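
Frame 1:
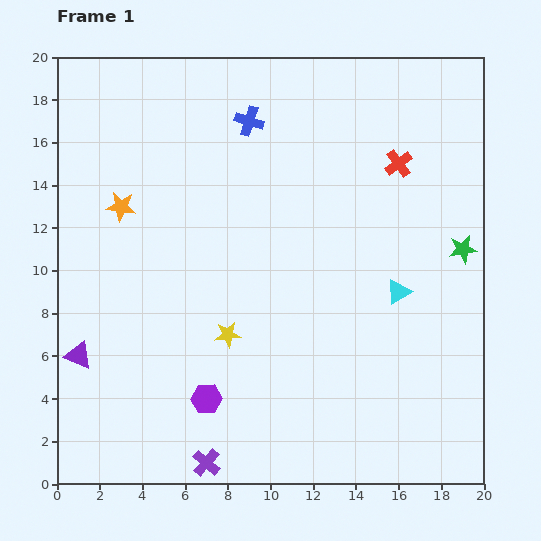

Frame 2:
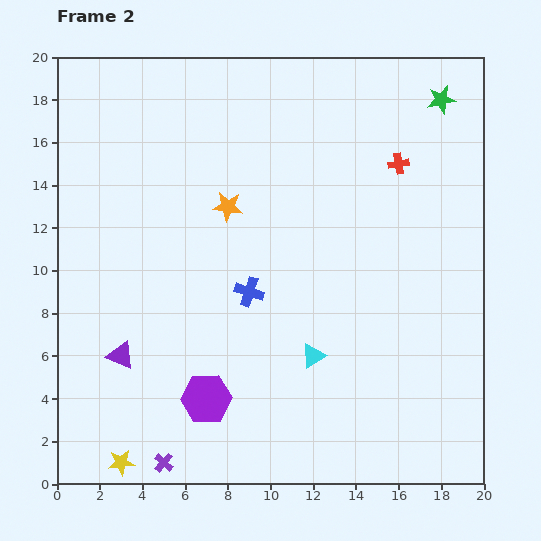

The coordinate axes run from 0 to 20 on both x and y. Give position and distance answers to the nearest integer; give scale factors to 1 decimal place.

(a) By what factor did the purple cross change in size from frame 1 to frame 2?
0.7×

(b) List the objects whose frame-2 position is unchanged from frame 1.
the red cross, the purple hexagon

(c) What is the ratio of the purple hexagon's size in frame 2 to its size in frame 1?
1.7×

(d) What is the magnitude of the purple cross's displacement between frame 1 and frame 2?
2

The purple cross moved from (7, 1) to (5, 1), a distance of √(2² + 0²) ≈ 2.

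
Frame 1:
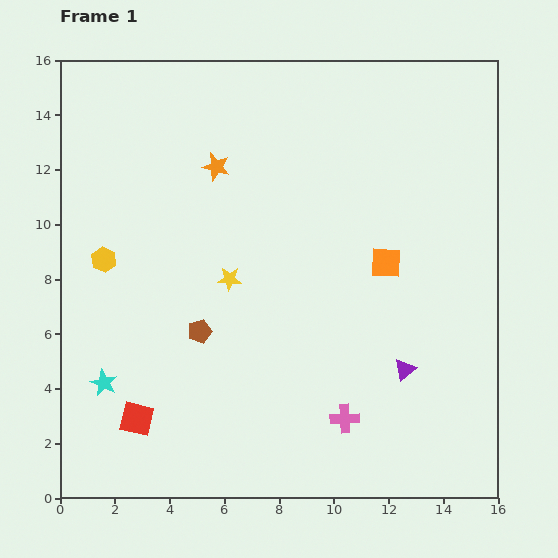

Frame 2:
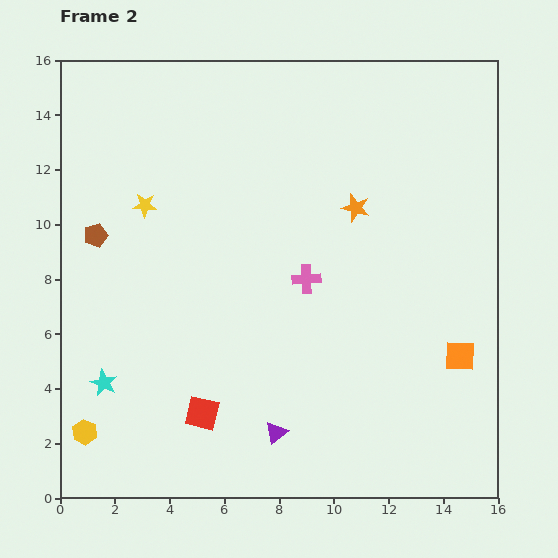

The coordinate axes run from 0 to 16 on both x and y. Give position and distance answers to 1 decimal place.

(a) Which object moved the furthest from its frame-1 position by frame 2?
the yellow hexagon

(moved 6.3; next 5.3)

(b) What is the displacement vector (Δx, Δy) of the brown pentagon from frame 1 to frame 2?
(-3.8, 3.5)

The brown pentagon was at (5.1, 6.1) in frame 1 and (1.3, 9.6) in frame 2.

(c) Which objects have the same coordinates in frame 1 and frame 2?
the cyan star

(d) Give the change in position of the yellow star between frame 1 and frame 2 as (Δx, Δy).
(-3.1, 2.7)

The yellow star was at (6.2, 8.0) in frame 1 and (3.1, 10.7) in frame 2.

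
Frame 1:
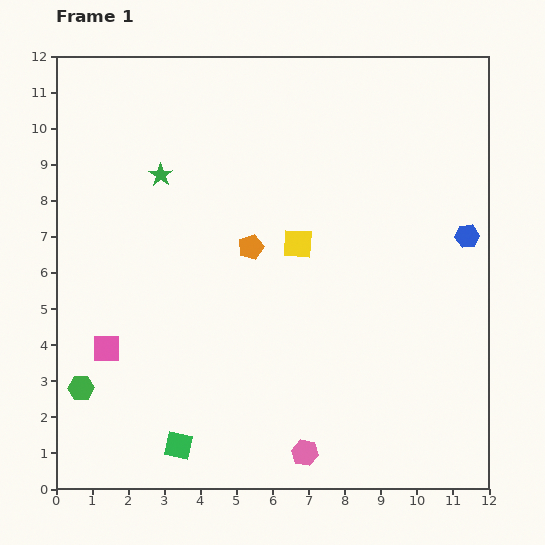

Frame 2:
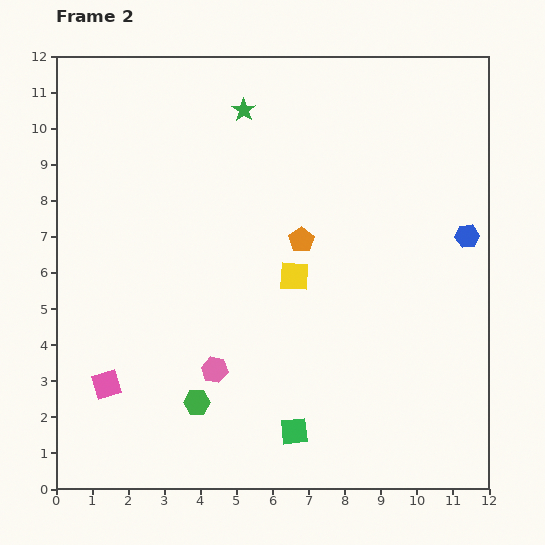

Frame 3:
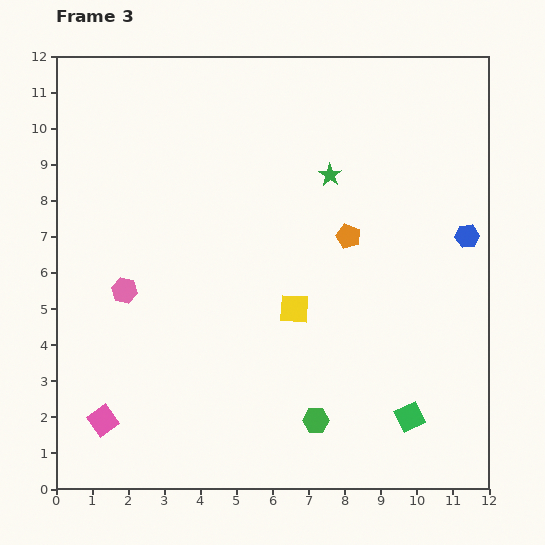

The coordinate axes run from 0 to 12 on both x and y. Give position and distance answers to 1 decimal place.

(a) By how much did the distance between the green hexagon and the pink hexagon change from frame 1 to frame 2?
-5.5

Distance in frame 1: 6.5. Distance in frame 2: 1.0.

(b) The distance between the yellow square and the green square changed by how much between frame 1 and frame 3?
-2.1

Distance in frame 1: 6.5. Distance in frame 3: 4.4.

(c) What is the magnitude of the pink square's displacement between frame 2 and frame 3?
1.0

The pink square moved from (1.4, 2.9) to (1.3, 1.9), a distance of √(0.1² + 1.0²) ≈ 1.0.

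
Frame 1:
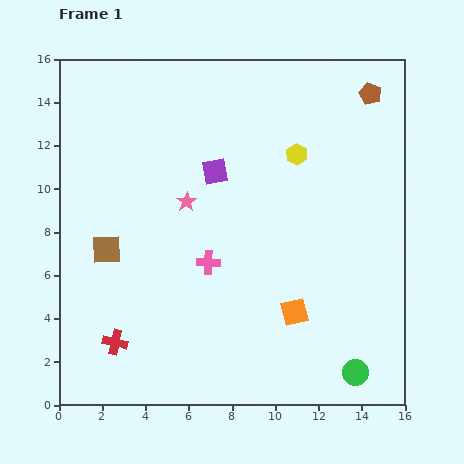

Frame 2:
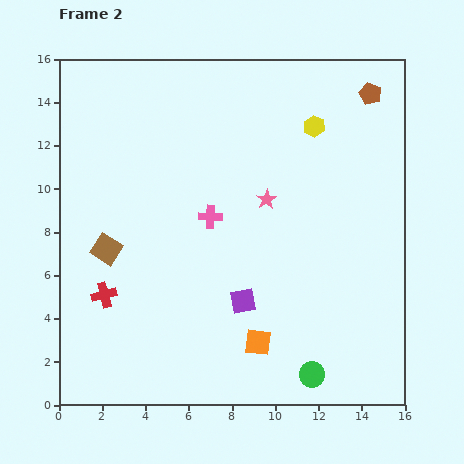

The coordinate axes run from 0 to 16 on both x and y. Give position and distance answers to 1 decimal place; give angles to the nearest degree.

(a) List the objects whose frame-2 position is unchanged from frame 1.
the brown square, the brown pentagon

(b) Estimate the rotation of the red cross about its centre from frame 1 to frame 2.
28° counter-clockwise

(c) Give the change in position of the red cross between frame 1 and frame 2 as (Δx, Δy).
(-0.5, 2.2)

The red cross was at (2.6, 2.9) in frame 1 and (2.1, 5.1) in frame 2.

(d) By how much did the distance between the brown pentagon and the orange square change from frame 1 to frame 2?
+1.9

Distance in frame 1: 10.7. Distance in frame 2: 12.6.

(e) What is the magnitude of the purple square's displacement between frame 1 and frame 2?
6.1

The purple square moved from (7.2, 10.8) to (8.5, 4.8), a distance of √(1.3² + 6.0²) ≈ 6.1.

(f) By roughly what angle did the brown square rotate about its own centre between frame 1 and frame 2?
35° clockwise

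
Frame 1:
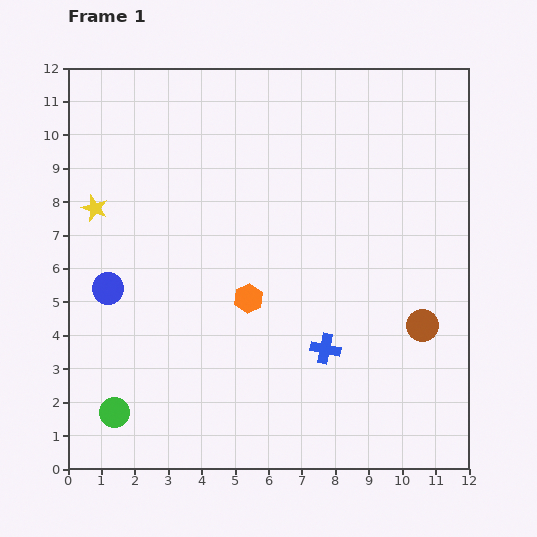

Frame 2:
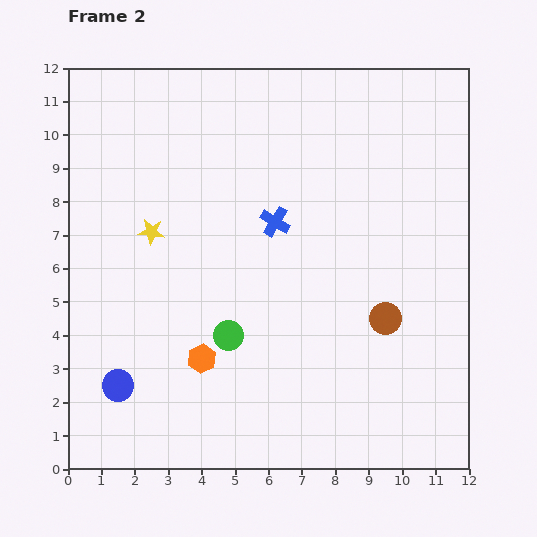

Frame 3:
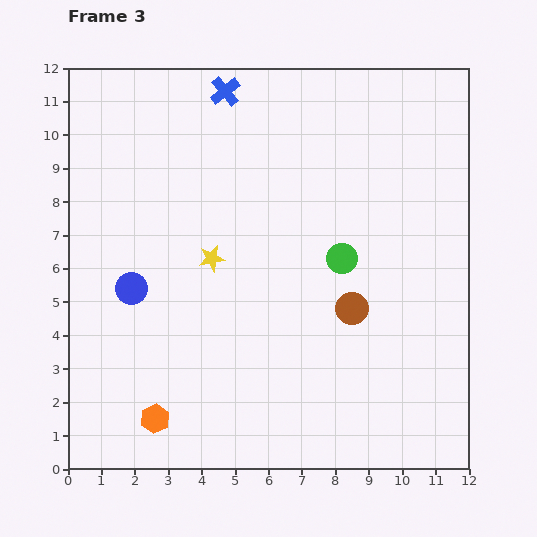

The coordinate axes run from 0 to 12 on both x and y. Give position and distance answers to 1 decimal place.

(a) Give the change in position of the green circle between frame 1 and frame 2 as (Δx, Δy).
(3.4, 2.3)

The green circle was at (1.4, 1.7) in frame 1 and (4.8, 4.0) in frame 2.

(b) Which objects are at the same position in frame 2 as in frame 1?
none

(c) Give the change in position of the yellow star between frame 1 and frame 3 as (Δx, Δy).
(3.5, -1.5)

The yellow star was at (0.8, 7.8) in frame 1 and (4.3, 6.3) in frame 3.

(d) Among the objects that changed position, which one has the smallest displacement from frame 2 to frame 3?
the brown circle

(moved 1.0)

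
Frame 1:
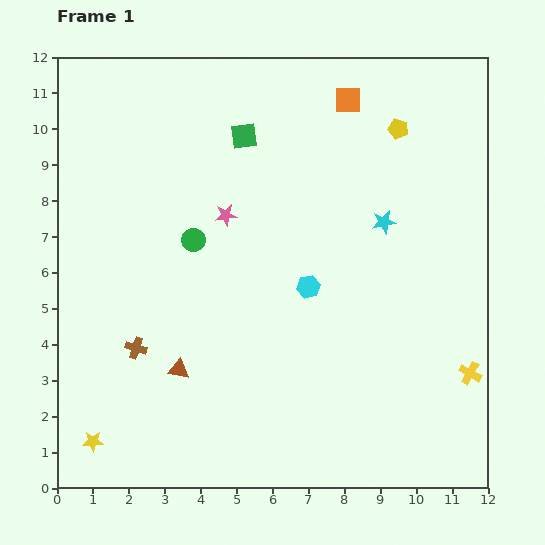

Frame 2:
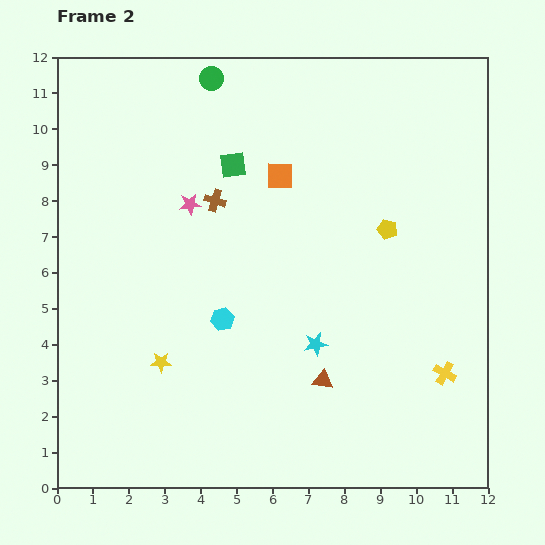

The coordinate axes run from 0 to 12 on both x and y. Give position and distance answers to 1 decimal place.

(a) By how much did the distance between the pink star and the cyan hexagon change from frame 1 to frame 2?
+0.3

Distance in frame 1: 3.0. Distance in frame 2: 3.3.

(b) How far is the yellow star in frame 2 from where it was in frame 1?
2.9

The yellow star moved from (1.0, 1.3) to (2.9, 3.5), a distance of √(1.9² + 2.2²) ≈ 2.9.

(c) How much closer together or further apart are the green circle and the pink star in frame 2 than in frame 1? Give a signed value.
+2.5

Distance in frame 1: 1.1. Distance in frame 2: 3.6.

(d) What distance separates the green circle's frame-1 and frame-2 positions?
4.5

The green circle moved from (3.8, 6.9) to (4.3, 11.4), a distance of √(0.5² + 4.5²) ≈ 4.5.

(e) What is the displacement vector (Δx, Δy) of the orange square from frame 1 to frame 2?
(-1.9, -2.1)

The orange square was at (8.1, 10.8) in frame 1 and (6.2, 8.7) in frame 2.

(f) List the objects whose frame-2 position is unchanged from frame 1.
none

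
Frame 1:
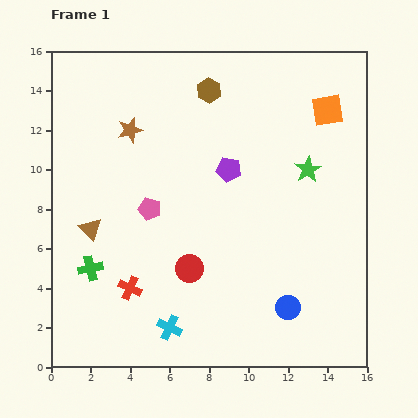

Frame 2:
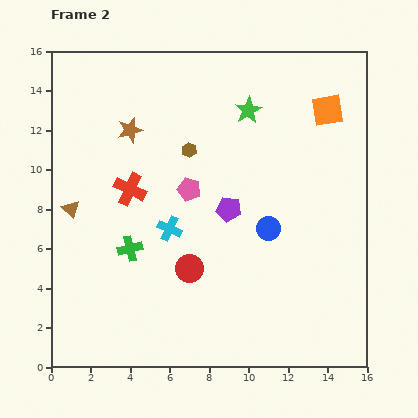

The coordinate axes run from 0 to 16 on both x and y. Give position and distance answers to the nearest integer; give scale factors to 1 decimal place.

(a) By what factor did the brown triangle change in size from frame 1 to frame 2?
0.8×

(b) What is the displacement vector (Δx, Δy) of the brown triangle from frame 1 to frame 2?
(-1, 1)

The brown triangle was at (2, 7) in frame 1 and (1, 8) in frame 2.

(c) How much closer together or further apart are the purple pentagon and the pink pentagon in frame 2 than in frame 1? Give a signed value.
-2

Distance in frame 1: 4. Distance in frame 2: 2.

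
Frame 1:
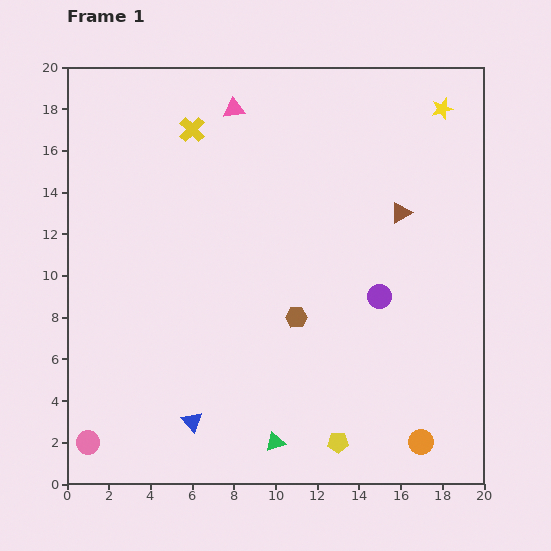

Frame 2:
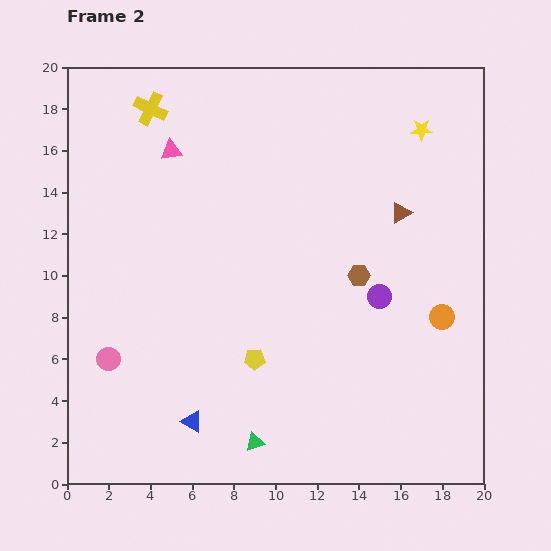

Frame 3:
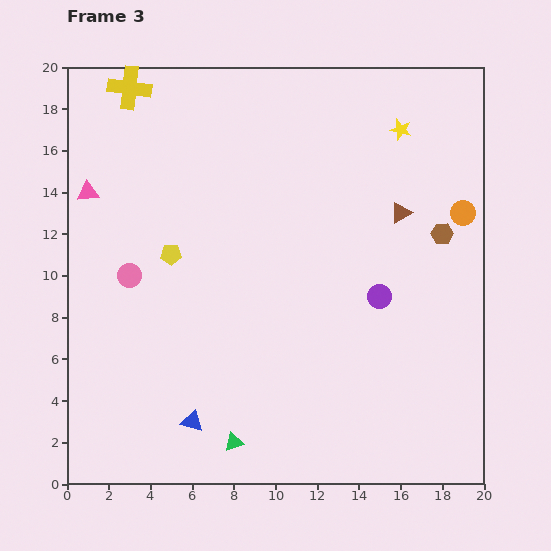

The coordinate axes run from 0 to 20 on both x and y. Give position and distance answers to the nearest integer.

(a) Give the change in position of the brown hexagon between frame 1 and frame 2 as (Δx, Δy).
(3, 2)

The brown hexagon was at (11, 8) in frame 1 and (14, 10) in frame 2.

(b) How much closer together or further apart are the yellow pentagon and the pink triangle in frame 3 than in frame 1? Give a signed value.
-12

Distance in frame 1: 17. Distance in frame 3: 5.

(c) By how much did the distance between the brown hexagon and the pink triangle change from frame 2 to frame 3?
+6

Distance in frame 2: 11. Distance in frame 3: 17.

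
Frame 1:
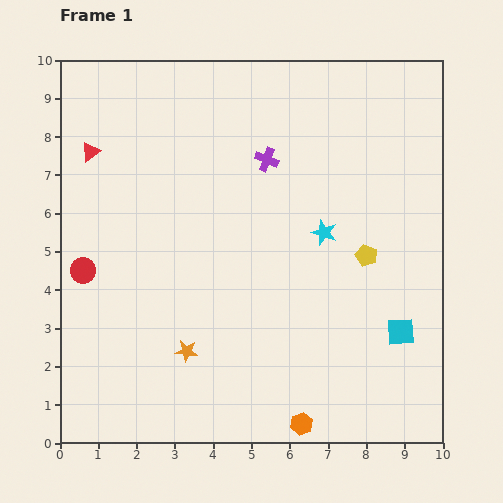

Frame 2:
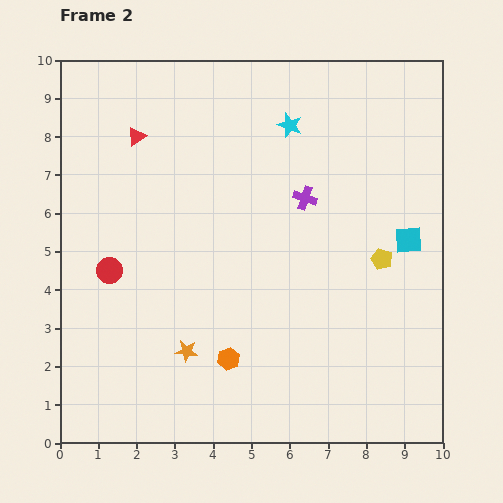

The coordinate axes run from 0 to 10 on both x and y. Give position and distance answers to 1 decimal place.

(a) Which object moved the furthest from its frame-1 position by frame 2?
the cyan star

(moved 2.9; next 2.5)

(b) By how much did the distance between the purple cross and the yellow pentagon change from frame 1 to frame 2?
-1.0

Distance in frame 1: 3.6. Distance in frame 2: 2.6.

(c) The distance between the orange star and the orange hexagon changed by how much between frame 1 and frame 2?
-2.5

Distance in frame 1: 3.6. Distance in frame 2: 1.1.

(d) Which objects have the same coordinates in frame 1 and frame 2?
the orange star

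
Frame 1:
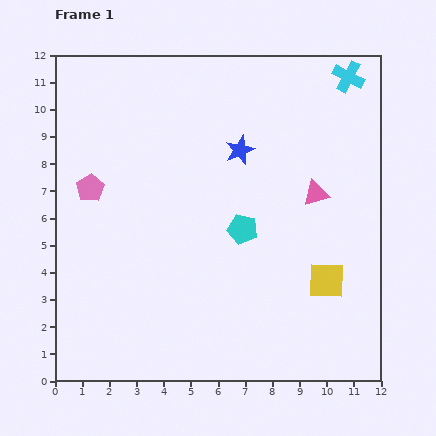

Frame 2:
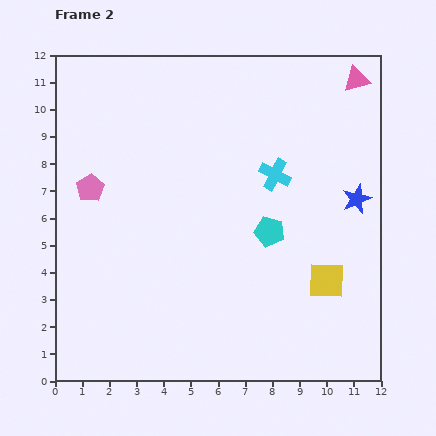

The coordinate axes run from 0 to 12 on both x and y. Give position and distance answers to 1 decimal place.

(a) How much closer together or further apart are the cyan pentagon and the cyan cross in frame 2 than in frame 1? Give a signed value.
-4.7

Distance in frame 1: 6.8. Distance in frame 2: 2.1.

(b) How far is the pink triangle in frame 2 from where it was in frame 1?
4.5

The pink triangle moved from (9.6, 6.9) to (11.1, 11.1), a distance of √(1.5² + 4.2²) ≈ 4.5.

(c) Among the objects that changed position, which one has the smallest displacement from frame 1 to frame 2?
the cyan pentagon

(moved 1.0)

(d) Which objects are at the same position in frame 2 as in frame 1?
the pink pentagon, the yellow square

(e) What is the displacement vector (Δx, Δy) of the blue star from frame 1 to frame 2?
(4.3, -1.8)

The blue star was at (6.8, 8.5) in frame 1 and (11.1, 6.7) in frame 2.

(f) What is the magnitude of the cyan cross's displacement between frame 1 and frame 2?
4.5

The cyan cross moved from (10.8, 11.2) to (8.1, 7.6), a distance of √(2.7² + 3.6²) ≈ 4.5.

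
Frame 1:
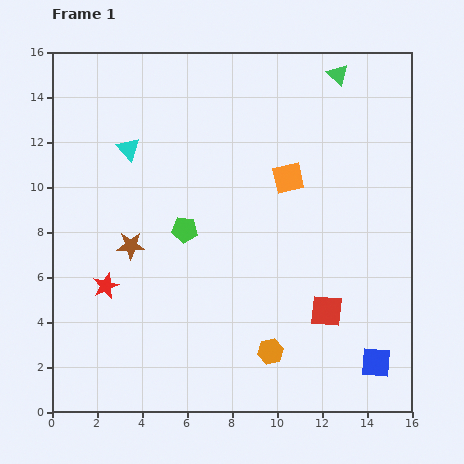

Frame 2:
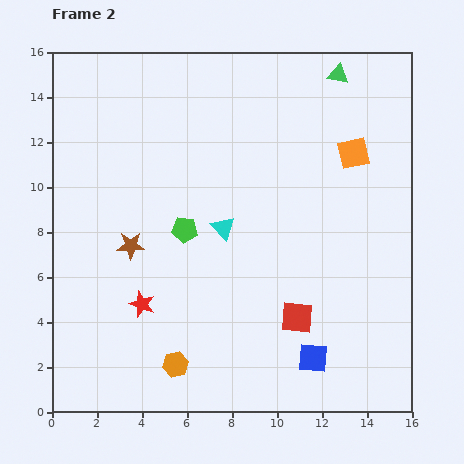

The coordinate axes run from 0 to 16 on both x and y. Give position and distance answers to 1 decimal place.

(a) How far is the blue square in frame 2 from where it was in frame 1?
2.8

The blue square moved from (14.4, 2.2) to (11.6, 2.4), a distance of √(2.8² + 0.2²) ≈ 2.8.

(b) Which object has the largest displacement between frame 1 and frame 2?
the cyan triangle

(moved 5.5; next 4.2)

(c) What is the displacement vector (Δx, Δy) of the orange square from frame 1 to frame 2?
(2.9, 1.1)

The orange square was at (10.5, 10.4) in frame 1 and (13.4, 11.5) in frame 2.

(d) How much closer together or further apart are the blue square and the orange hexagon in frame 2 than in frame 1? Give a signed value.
+1.4

Distance in frame 1: 4.7. Distance in frame 2: 6.1.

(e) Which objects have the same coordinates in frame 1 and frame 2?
the brown star, the green triangle, the green pentagon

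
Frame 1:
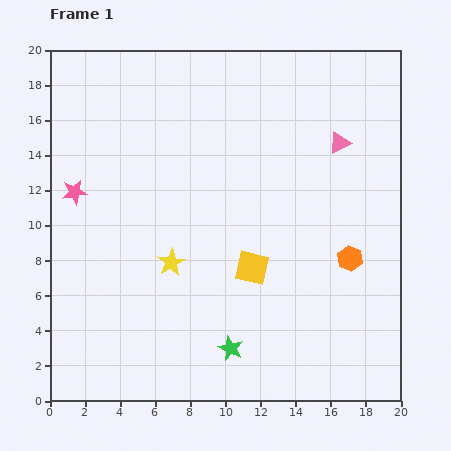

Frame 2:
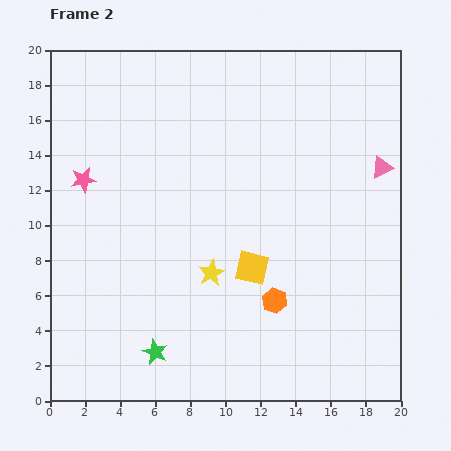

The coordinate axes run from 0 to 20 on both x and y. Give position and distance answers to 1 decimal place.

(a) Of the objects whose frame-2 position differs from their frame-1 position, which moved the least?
the pink star

(moved 0.9)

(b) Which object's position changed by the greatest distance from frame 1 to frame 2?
the orange hexagon

(moved 4.9; next 4.3)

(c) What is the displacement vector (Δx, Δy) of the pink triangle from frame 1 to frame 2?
(2.4, -1.4)

The pink triangle was at (16.5, 14.7) in frame 1 and (18.9, 13.3) in frame 2.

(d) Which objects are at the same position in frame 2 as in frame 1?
the yellow square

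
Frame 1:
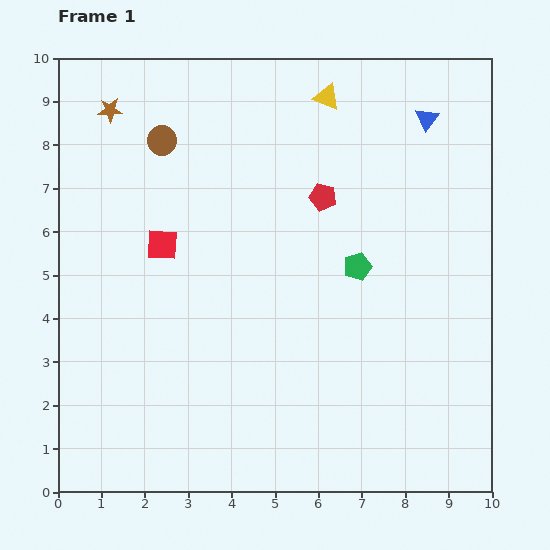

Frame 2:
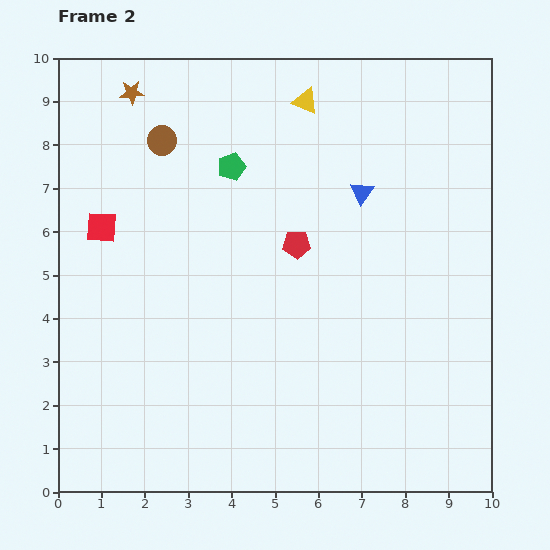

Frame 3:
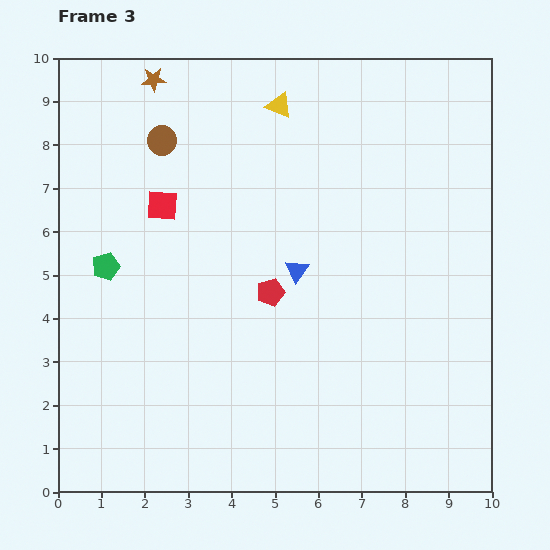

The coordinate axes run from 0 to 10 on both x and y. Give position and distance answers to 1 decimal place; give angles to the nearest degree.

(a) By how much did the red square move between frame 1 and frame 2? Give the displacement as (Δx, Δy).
(-1.4, 0.4)

The red square was at (2.4, 5.7) in frame 1 and (1.0, 6.1) in frame 2.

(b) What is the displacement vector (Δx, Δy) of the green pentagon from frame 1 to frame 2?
(-2.9, 2.3)

The green pentagon was at (6.9, 5.2) in frame 1 and (4.0, 7.5) in frame 2.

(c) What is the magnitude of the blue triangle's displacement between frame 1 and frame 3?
4.6

The blue triangle moved from (8.5, 8.6) to (5.5, 5.1), a distance of √(3.0² + 3.5²) ≈ 4.6.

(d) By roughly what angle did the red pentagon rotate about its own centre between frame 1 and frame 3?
30° counter-clockwise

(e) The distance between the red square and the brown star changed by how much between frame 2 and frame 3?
-0.3

Distance in frame 2: 3.2. Distance in frame 3: 2.9.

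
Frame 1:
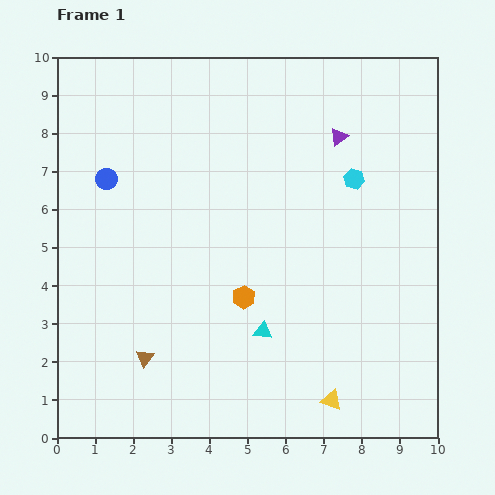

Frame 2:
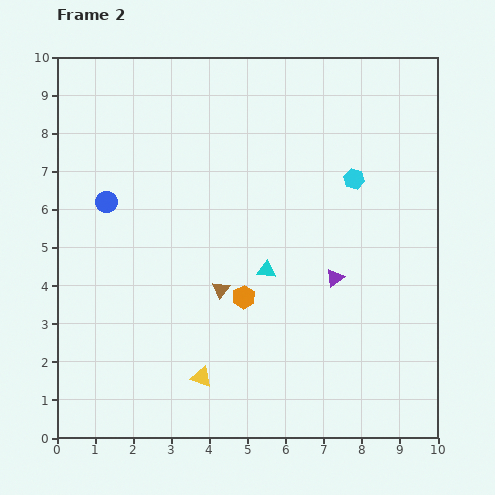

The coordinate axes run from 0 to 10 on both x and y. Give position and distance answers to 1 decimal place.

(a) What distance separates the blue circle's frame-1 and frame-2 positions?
0.6

The blue circle moved from (1.3, 6.8) to (1.3, 6.2), a distance of √(0.0² + 0.6²) ≈ 0.6.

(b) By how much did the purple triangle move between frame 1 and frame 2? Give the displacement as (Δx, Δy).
(-0.1, -3.7)

The purple triangle was at (7.4, 7.9) in frame 1 and (7.3, 4.2) in frame 2.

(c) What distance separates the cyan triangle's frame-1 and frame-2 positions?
1.6

The cyan triangle moved from (5.4, 2.8) to (5.5, 4.4), a distance of √(0.1² + 1.6²) ≈ 1.6.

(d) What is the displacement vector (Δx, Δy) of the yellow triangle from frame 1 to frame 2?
(-3.4, 0.6)

The yellow triangle was at (7.2, 1.0) in frame 1 and (3.8, 1.6) in frame 2.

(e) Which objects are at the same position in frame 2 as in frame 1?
the cyan hexagon, the orange hexagon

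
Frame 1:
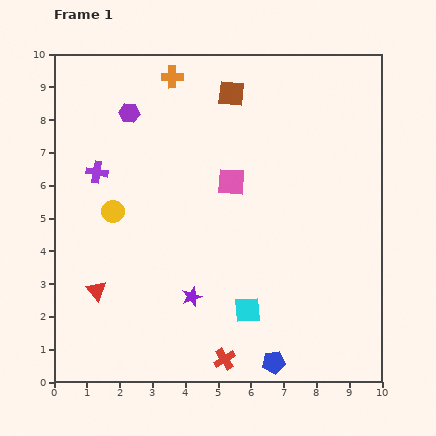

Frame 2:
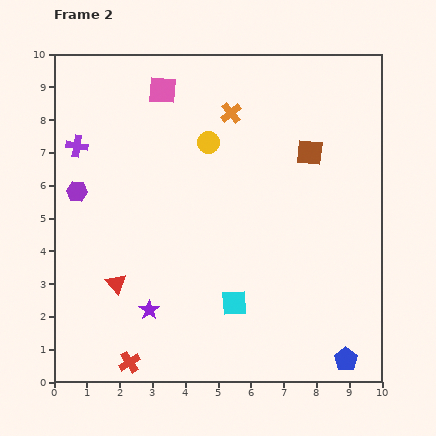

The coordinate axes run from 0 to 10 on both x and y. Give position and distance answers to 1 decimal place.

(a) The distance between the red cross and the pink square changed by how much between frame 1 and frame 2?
+3.0

Distance in frame 1: 5.4. Distance in frame 2: 8.4.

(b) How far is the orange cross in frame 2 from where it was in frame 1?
2.1

The orange cross moved from (3.6, 9.3) to (5.4, 8.2), a distance of √(1.8² + 1.1²) ≈ 2.1.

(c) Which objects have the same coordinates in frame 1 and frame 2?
none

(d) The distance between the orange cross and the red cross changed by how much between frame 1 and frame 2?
-0.5

Distance in frame 1: 8.7. Distance in frame 2: 8.2.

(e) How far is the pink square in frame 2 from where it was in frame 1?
3.5

The pink square moved from (5.4, 6.1) to (3.3, 8.9), a distance of √(2.1² + 2.8²) ≈ 3.5.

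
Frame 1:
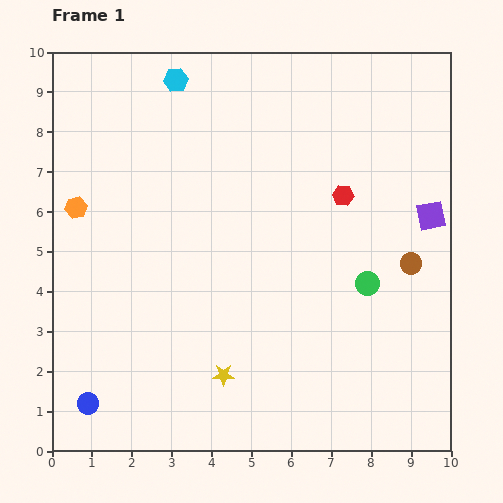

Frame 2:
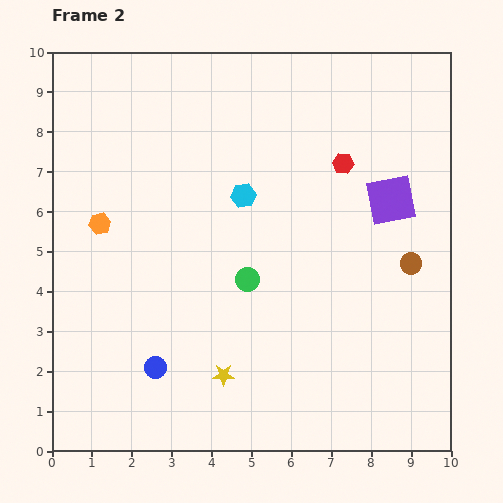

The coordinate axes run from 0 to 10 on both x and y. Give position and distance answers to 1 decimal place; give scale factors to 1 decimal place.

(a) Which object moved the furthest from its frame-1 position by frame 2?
the cyan hexagon

(moved 3.4; next 3.0)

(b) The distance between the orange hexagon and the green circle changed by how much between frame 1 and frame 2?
-3.5

Distance in frame 1: 7.5. Distance in frame 2: 4.0.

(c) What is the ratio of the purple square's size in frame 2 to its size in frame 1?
1.7×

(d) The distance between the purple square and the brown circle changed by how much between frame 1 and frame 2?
+0.4

Distance in frame 1: 1.3. Distance in frame 2: 1.7.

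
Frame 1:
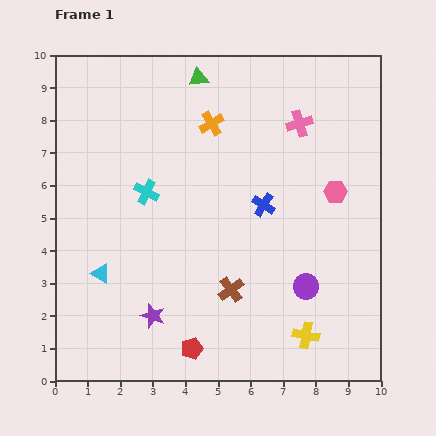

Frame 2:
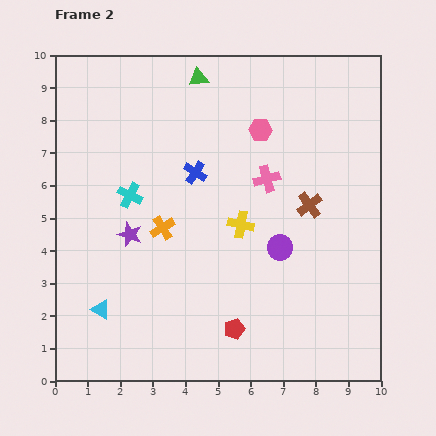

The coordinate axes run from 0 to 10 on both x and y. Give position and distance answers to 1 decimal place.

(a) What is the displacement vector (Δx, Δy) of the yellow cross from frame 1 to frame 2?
(-2.0, 3.4)

The yellow cross was at (7.7, 1.4) in frame 1 and (5.7, 4.8) in frame 2.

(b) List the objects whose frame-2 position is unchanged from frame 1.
the green triangle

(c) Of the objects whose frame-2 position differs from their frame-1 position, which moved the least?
the cyan cross

(moved 0.5)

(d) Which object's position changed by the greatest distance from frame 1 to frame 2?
the yellow cross

(moved 3.9; next 3.5)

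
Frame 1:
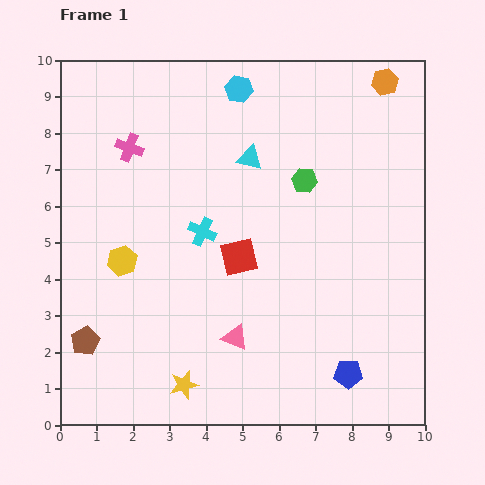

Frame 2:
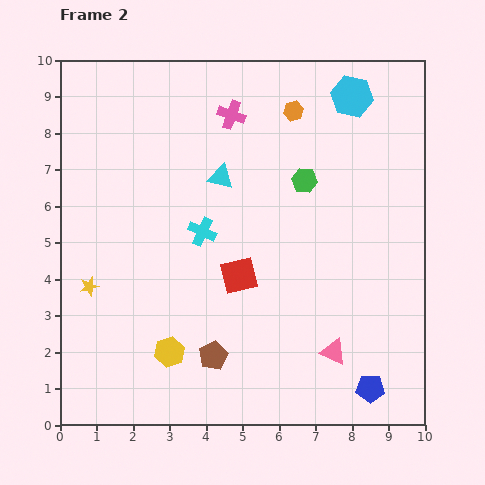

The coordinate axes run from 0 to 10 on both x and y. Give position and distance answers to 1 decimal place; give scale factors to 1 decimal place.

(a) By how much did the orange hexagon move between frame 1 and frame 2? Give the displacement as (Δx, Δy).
(-2.5, -0.8)

The orange hexagon was at (8.9, 9.4) in frame 1 and (6.4, 8.6) in frame 2.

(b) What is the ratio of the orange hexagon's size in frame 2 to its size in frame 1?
0.8×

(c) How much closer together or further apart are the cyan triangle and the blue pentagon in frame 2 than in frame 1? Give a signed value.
+0.6

Distance in frame 1: 6.5. Distance in frame 2: 7.1.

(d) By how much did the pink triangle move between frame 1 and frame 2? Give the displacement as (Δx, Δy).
(2.7, -0.4)

The pink triangle was at (4.8, 2.4) in frame 1 and (7.5, 2.0) in frame 2.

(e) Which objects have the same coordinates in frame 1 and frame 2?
the green hexagon, the cyan cross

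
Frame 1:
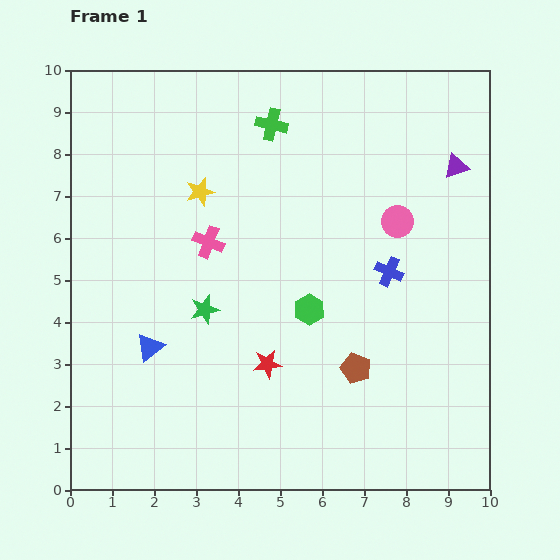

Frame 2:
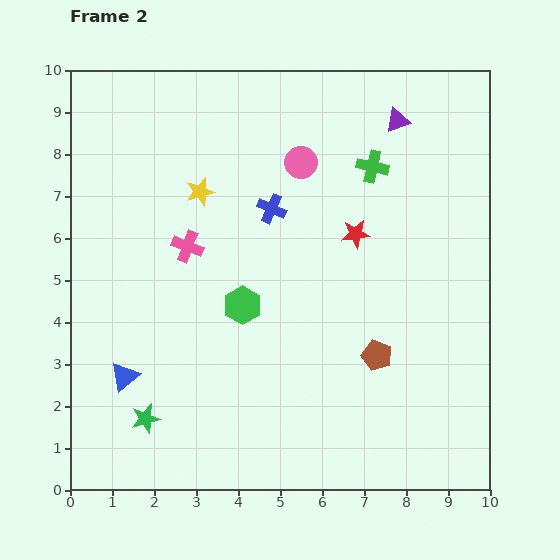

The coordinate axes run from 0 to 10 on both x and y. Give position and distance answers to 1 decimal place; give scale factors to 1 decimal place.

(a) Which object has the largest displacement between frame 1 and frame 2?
the red star

(moved 3.7; next 3.2)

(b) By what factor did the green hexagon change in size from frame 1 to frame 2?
1.3×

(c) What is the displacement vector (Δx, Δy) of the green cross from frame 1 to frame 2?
(2.4, -1.0)

The green cross was at (4.8, 8.7) in frame 1 and (7.2, 7.7) in frame 2.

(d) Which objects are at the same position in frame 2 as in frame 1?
the yellow star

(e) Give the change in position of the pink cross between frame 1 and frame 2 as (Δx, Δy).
(-0.5, -0.1)

The pink cross was at (3.3, 5.9) in frame 1 and (2.8, 5.8) in frame 2.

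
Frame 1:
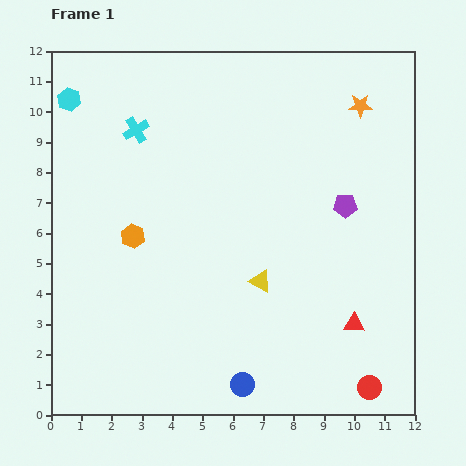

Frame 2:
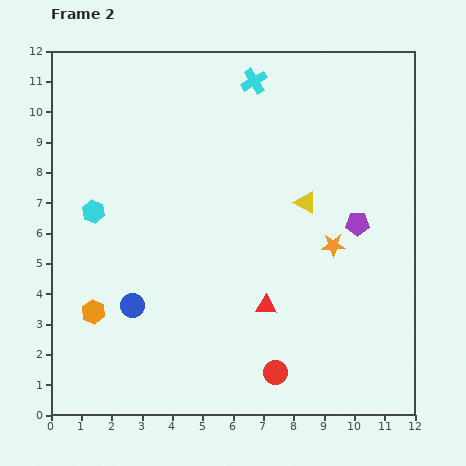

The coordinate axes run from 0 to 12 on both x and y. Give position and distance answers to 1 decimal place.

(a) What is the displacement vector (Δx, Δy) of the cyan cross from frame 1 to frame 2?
(3.9, 1.6)

The cyan cross was at (2.8, 9.4) in frame 1 and (6.7, 11.0) in frame 2.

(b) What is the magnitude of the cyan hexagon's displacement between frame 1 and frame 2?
3.8

The cyan hexagon moved from (0.6, 10.4) to (1.4, 6.7), a distance of √(0.8² + 3.7²) ≈ 3.8.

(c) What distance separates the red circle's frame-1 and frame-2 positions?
3.1

The red circle moved from (10.5, 0.9) to (7.4, 1.4), a distance of √(3.1² + 0.5²) ≈ 3.1.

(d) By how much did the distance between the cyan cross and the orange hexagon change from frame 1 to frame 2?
+5.8

Distance in frame 1: 3.5. Distance in frame 2: 9.3.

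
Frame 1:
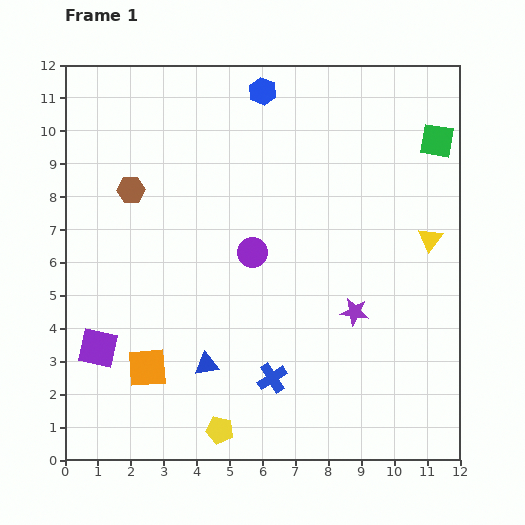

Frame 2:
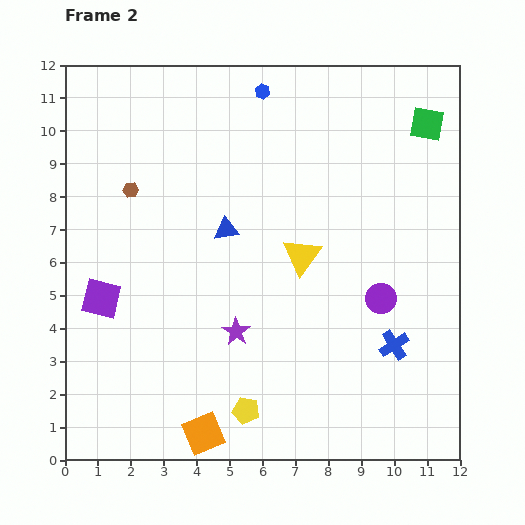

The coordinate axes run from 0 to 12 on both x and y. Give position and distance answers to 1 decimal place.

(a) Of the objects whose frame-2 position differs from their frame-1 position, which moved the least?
the green square

(moved 0.6)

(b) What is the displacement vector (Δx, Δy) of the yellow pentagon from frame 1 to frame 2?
(0.8, 0.6)

The yellow pentagon was at (4.7, 0.9) in frame 1 and (5.5, 1.5) in frame 2.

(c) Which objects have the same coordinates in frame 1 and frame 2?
the blue hexagon, the brown hexagon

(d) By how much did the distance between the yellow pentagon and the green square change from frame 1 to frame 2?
-0.7

Distance in frame 1: 11.0. Distance in frame 2: 10.3.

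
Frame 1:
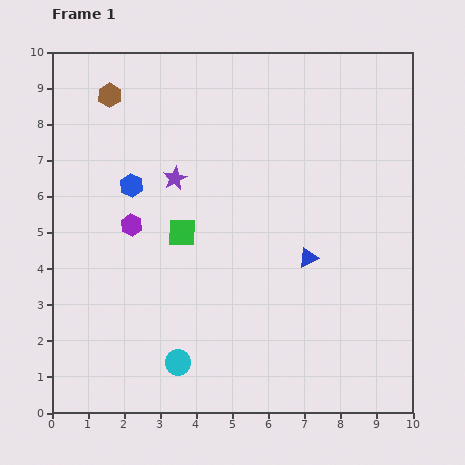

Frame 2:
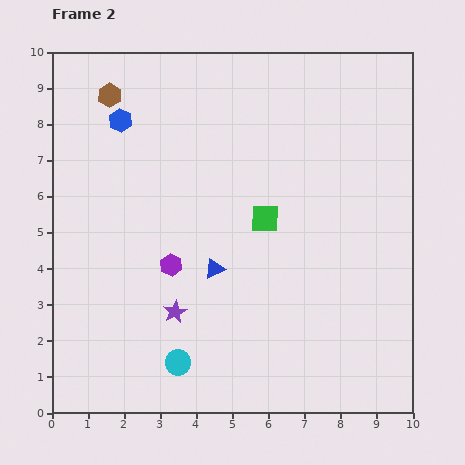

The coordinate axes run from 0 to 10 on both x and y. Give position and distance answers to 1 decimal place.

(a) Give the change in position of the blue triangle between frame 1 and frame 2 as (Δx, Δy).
(-2.6, -0.3)

The blue triangle was at (7.1, 4.3) in frame 1 and (4.5, 4.0) in frame 2.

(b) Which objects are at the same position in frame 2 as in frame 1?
the cyan circle, the brown hexagon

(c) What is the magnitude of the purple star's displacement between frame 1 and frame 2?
3.7

The purple star moved from (3.4, 6.5) to (3.4, 2.8), a distance of √(0.0² + 3.7²) ≈ 3.7.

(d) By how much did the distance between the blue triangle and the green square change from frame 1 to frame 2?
-1.6

Distance in frame 1: 3.6. Distance in frame 2: 2.0.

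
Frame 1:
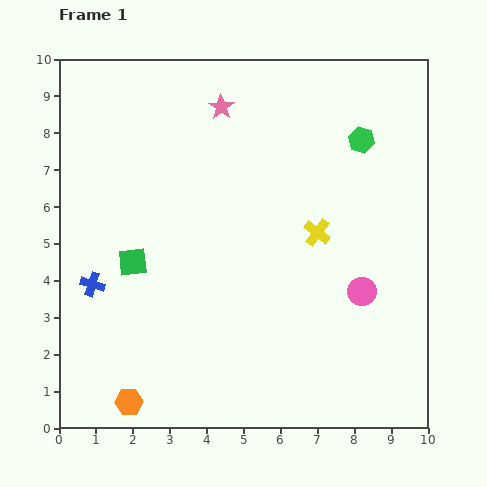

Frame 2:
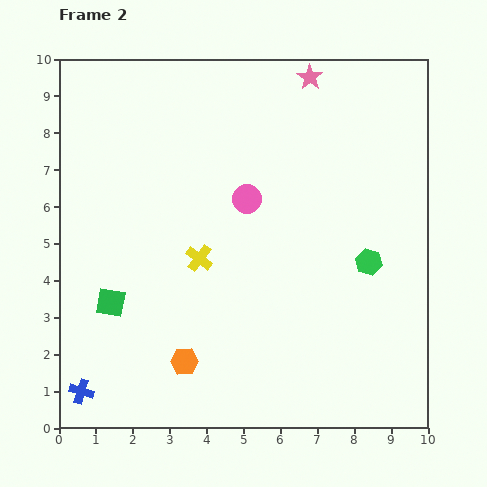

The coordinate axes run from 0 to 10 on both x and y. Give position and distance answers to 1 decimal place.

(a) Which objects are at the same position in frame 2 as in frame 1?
none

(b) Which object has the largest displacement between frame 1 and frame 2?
the pink circle

(moved 4.0; next 3.3)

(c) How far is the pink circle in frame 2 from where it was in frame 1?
4.0

The pink circle moved from (8.2, 3.7) to (5.1, 6.2), a distance of √(3.1² + 2.5²) ≈ 4.0.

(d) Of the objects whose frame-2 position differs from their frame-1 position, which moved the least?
the green square

(moved 1.3)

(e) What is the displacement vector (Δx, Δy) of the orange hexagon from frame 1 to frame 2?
(1.5, 1.1)

The orange hexagon was at (1.9, 0.7) in frame 1 and (3.4, 1.8) in frame 2.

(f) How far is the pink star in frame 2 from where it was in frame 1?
2.5

The pink star moved from (4.4, 8.7) to (6.8, 9.5), a distance of √(2.4² + 0.8²) ≈ 2.5.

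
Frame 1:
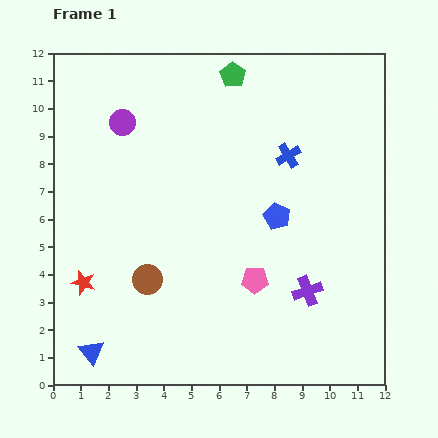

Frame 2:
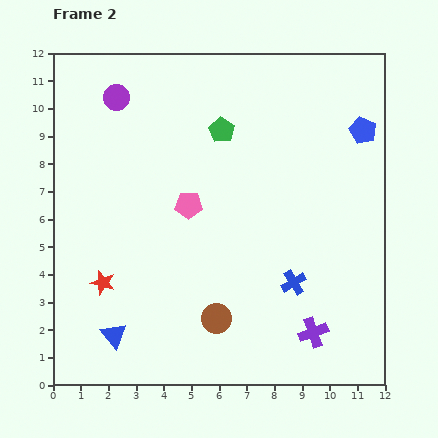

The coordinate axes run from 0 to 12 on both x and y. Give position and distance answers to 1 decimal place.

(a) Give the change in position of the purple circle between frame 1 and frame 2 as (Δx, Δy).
(-0.2, 0.9)

The purple circle was at (2.5, 9.5) in frame 1 and (2.3, 10.4) in frame 2.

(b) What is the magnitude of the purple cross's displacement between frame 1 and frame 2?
1.5

The purple cross moved from (9.2, 3.4) to (9.4, 1.9), a distance of √(0.2² + 1.5²) ≈ 1.5.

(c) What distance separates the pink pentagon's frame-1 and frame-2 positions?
3.6

The pink pentagon moved from (7.3, 3.8) to (4.9, 6.5), a distance of √(2.4² + 2.7²) ≈ 3.6.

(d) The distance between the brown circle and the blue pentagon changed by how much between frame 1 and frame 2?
+3.4

Distance in frame 1: 5.2. Distance in frame 2: 8.6.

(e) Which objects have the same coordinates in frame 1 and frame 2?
none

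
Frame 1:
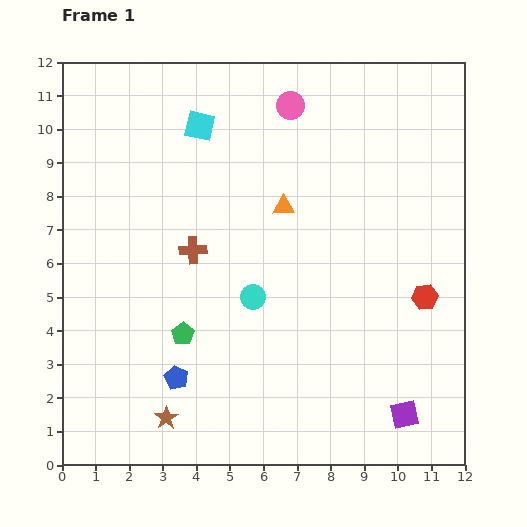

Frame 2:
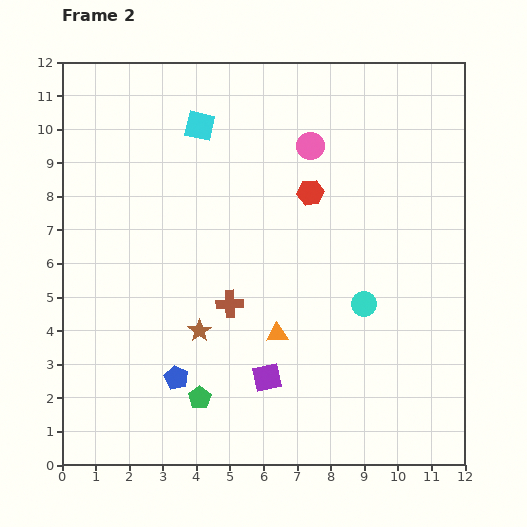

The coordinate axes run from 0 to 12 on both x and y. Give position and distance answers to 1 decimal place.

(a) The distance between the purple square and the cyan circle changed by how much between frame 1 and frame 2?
-2.1

Distance in frame 1: 5.7. Distance in frame 2: 3.6.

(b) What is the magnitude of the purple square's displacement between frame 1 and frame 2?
4.2

The purple square moved from (10.2, 1.5) to (6.1, 2.6), a distance of √(4.1² + 1.1²) ≈ 4.2.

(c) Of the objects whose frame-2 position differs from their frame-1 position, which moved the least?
the pink circle

(moved 1.3)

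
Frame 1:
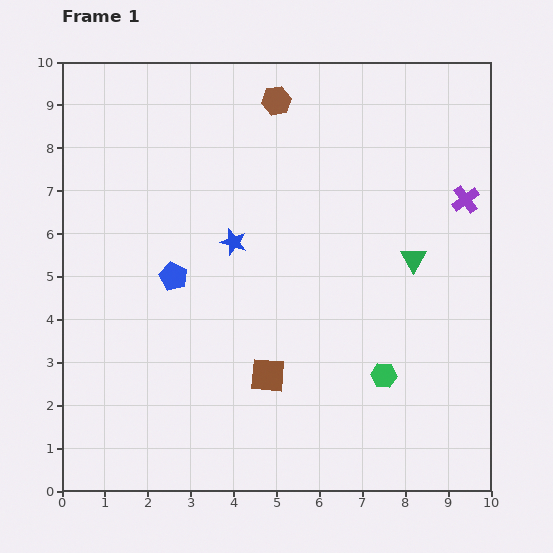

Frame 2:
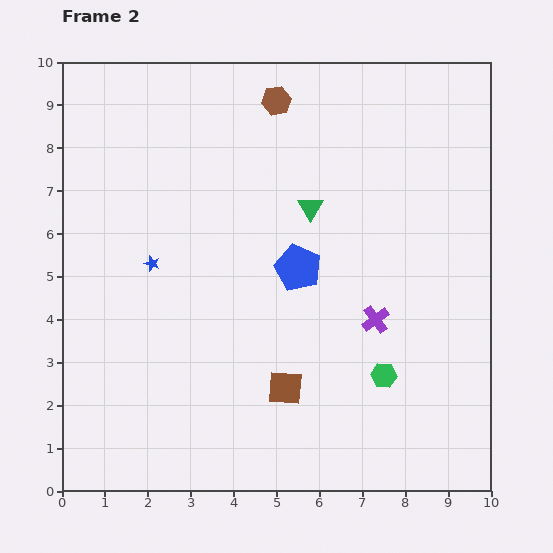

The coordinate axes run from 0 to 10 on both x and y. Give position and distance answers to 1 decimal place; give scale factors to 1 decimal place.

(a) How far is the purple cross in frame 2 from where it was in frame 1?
3.5

The purple cross moved from (9.4, 6.8) to (7.3, 4.0), a distance of √(2.1² + 2.8²) ≈ 3.5.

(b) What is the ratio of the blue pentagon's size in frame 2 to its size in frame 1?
1.7×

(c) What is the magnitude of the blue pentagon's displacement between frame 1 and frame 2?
2.9

The blue pentagon moved from (2.6, 5.0) to (5.5, 5.2), a distance of √(2.9² + 0.2²) ≈ 2.9.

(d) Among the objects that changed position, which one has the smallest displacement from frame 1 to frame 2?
the brown square

(moved 0.5)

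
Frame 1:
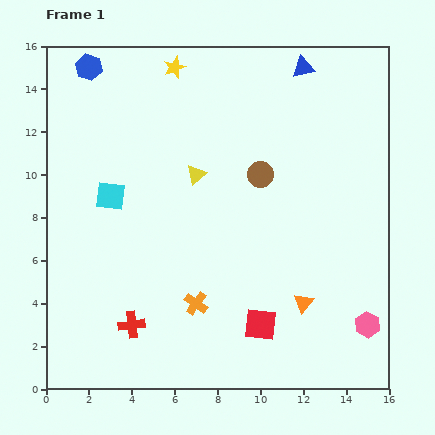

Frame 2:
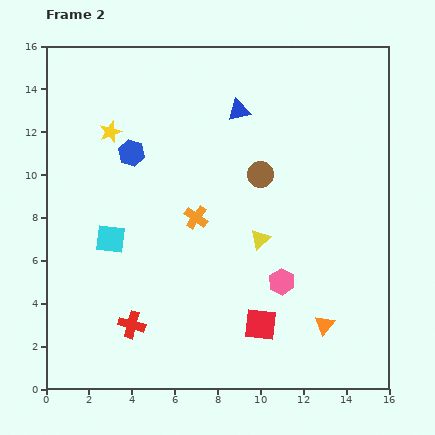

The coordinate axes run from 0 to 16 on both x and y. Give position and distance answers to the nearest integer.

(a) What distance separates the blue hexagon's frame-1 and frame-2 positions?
4

The blue hexagon moved from (2, 15) to (4, 11), a distance of √(2² + 4²) ≈ 4.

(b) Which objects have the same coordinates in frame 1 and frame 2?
the red cross, the red square, the brown circle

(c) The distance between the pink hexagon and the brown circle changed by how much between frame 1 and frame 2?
-4

Distance in frame 1: 9. Distance in frame 2: 5.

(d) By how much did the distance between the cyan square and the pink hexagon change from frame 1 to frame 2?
-5

Distance in frame 1: 13. Distance in frame 2: 8.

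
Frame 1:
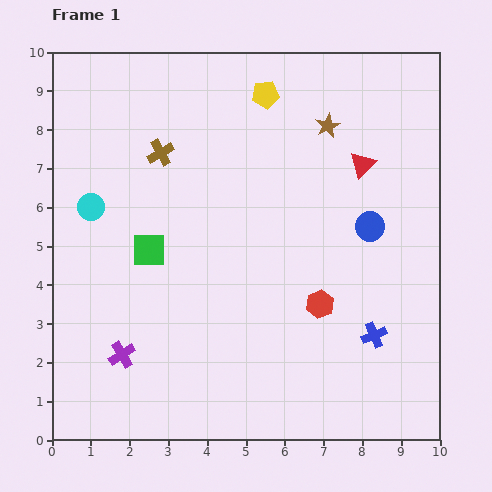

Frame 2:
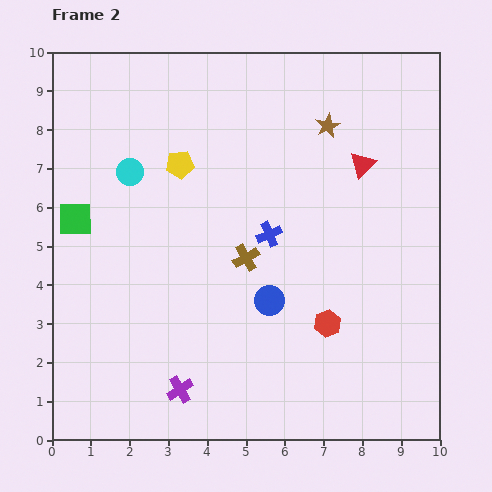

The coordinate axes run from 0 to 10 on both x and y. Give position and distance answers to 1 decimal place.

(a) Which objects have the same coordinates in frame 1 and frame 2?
the red triangle, the brown star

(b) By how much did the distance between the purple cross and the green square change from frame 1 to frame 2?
+2.4

Distance in frame 1: 2.8. Distance in frame 2: 5.2.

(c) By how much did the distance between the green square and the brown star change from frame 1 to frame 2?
+1.3

Distance in frame 1: 5.6. Distance in frame 2: 6.9.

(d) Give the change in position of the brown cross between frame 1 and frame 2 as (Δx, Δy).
(2.2, -2.7)

The brown cross was at (2.8, 7.4) in frame 1 and (5.0, 4.7) in frame 2.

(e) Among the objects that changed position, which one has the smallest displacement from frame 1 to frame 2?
the red hexagon

(moved 0.5)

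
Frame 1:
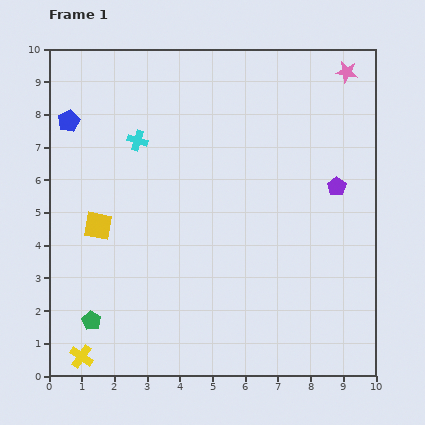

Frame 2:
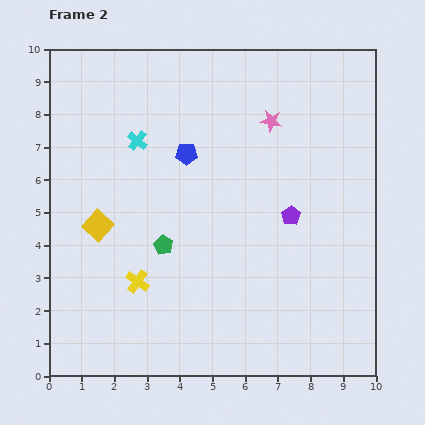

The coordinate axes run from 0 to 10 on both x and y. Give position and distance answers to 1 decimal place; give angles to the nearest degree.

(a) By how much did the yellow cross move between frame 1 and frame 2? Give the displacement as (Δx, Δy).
(1.7, 2.3)

The yellow cross was at (1.0, 0.6) in frame 1 and (2.7, 2.9) in frame 2.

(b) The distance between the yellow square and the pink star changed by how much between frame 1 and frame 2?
-2.7

Distance in frame 1: 8.9. Distance in frame 2: 6.2.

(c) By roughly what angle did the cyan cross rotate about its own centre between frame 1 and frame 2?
23° clockwise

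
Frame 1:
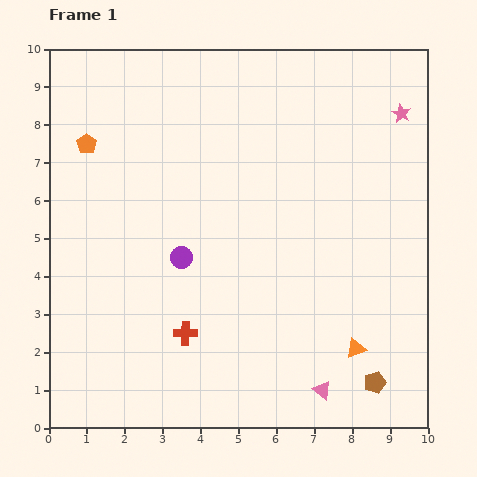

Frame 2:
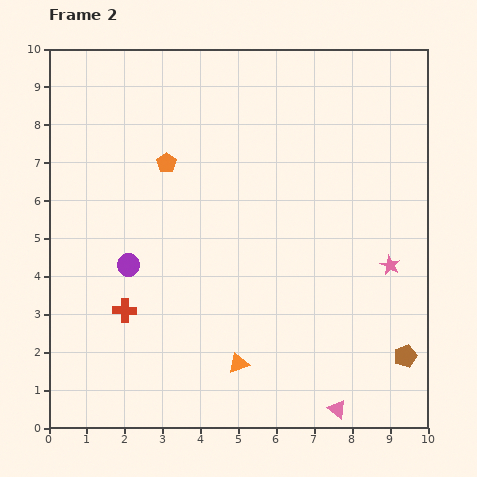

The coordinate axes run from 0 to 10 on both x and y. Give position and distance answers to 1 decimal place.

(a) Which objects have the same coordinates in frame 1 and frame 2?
none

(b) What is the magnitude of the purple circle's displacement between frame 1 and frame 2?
1.4

The purple circle moved from (3.5, 4.5) to (2.1, 4.3), a distance of √(1.4² + 0.2²) ≈ 1.4.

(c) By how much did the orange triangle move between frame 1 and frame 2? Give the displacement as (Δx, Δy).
(-3.1, -0.4)

The orange triangle was at (8.1, 2.1) in frame 1 and (5.0, 1.7) in frame 2.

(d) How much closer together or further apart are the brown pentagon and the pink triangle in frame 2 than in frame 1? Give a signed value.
+0.9

Distance in frame 1: 1.4. Distance in frame 2: 2.3.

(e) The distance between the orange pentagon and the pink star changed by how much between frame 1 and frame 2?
-1.8

Distance in frame 1: 8.3. Distance in frame 2: 6.5.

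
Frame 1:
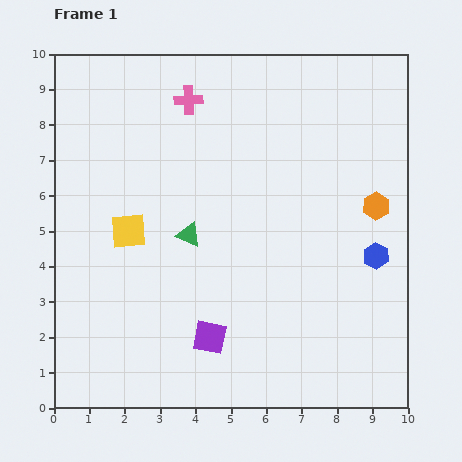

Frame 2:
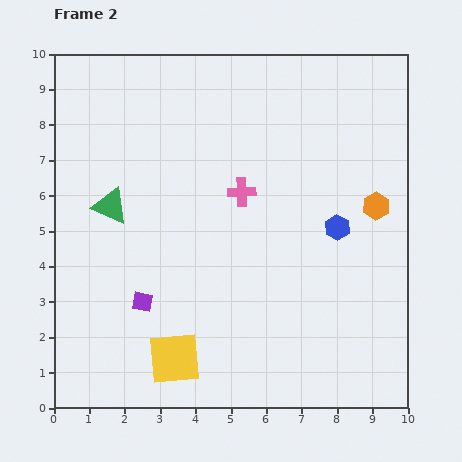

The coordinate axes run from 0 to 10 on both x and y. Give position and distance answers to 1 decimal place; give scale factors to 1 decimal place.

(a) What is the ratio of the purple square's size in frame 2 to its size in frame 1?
0.6×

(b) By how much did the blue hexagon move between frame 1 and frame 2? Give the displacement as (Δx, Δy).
(-1.1, 0.8)

The blue hexagon was at (9.1, 4.3) in frame 1 and (8.0, 5.1) in frame 2.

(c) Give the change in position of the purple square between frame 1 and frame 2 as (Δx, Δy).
(-1.9, 1.0)

The purple square was at (4.4, 2.0) in frame 1 and (2.5, 3.0) in frame 2.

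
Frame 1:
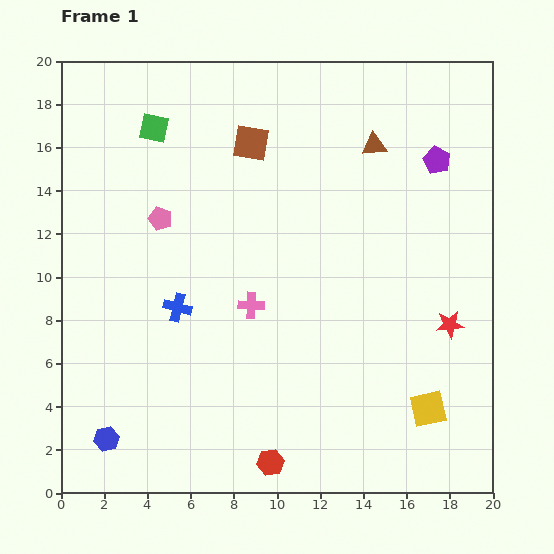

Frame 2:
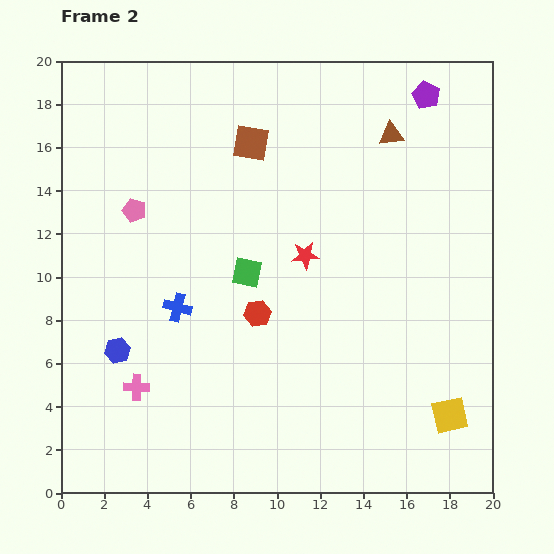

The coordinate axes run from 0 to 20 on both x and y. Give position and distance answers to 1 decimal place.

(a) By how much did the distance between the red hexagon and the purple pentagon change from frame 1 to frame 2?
-3.2

Distance in frame 1: 16.0. Distance in frame 2: 12.8.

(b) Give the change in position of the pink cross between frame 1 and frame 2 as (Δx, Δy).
(-5.3, -3.8)

The pink cross was at (8.8, 8.7) in frame 1 and (3.5, 4.9) in frame 2.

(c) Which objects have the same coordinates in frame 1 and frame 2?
the brown square, the blue cross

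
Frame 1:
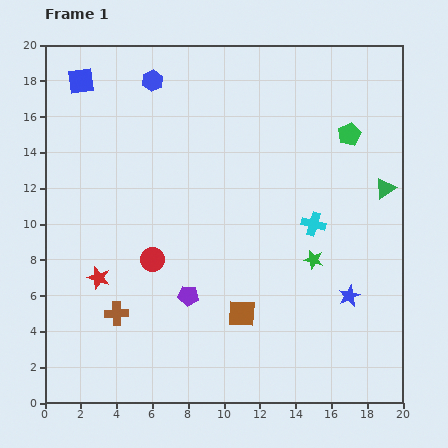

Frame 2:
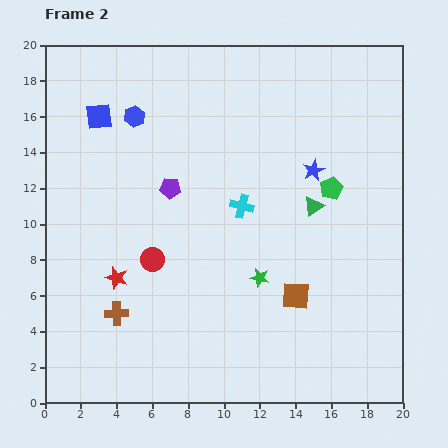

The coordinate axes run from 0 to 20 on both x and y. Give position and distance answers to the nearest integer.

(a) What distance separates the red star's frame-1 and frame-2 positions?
1

The red star moved from (3, 7) to (4, 7), a distance of √(1² + 0²) ≈ 1.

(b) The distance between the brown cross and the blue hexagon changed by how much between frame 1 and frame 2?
-2

Distance in frame 1: 13. Distance in frame 2: 11.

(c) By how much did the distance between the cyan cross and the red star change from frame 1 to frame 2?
-4

Distance in frame 1: 12. Distance in frame 2: 8.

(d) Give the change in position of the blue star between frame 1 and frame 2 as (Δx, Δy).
(-2, 7)

The blue star was at (17, 6) in frame 1 and (15, 13) in frame 2.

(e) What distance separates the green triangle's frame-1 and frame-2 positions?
4

The green triangle moved from (19, 12) to (15, 11), a distance of √(4² + 1²) ≈ 4.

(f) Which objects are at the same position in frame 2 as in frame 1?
the red circle, the brown cross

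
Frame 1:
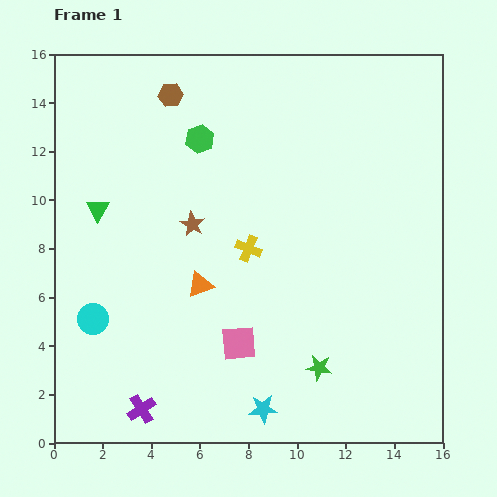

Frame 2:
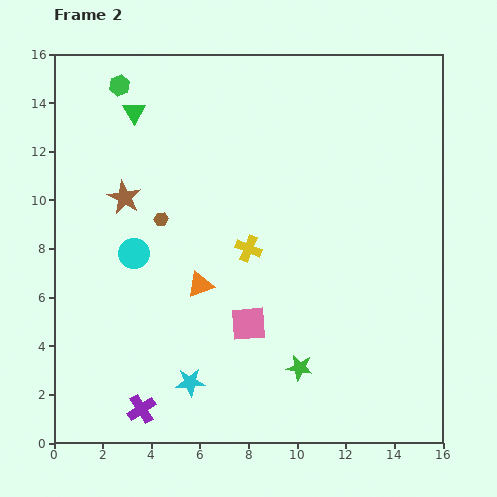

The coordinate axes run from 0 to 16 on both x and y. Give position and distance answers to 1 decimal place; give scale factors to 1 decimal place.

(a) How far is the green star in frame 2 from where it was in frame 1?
0.8

The green star moved from (10.9, 3.1) to (10.1, 3.1), a distance of √(0.8² + 0.0²) ≈ 0.8.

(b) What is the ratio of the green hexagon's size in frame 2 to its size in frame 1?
0.7×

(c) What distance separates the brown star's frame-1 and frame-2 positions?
3.0

The brown star moved from (5.7, 9.0) to (2.9, 10.1), a distance of √(2.8² + 1.1²) ≈ 3.0.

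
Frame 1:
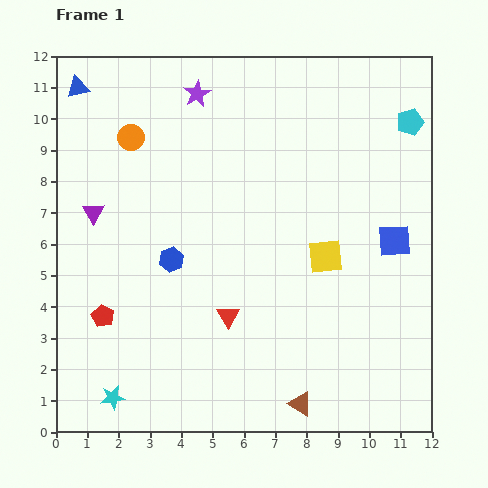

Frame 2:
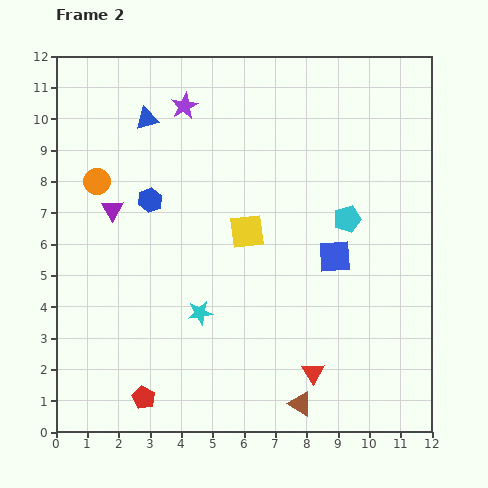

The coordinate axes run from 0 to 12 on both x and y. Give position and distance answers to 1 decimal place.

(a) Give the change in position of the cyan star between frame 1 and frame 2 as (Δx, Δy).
(2.8, 2.7)

The cyan star was at (1.8, 1.1) in frame 1 and (4.6, 3.8) in frame 2.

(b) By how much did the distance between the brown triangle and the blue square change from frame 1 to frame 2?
-1.2

Distance in frame 1: 6.0. Distance in frame 2: 4.8.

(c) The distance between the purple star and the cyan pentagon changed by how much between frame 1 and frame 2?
-0.6

Distance in frame 1: 6.9. Distance in frame 2: 6.3.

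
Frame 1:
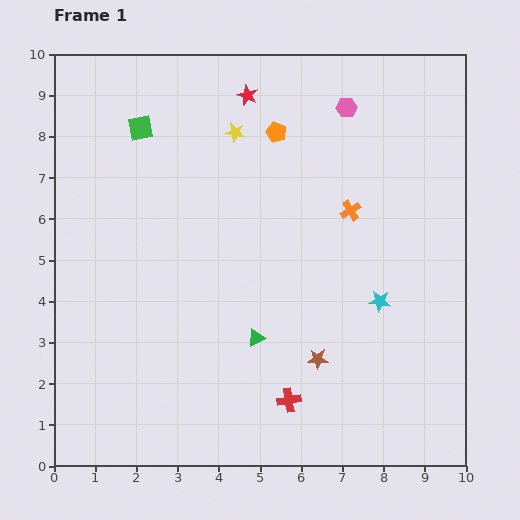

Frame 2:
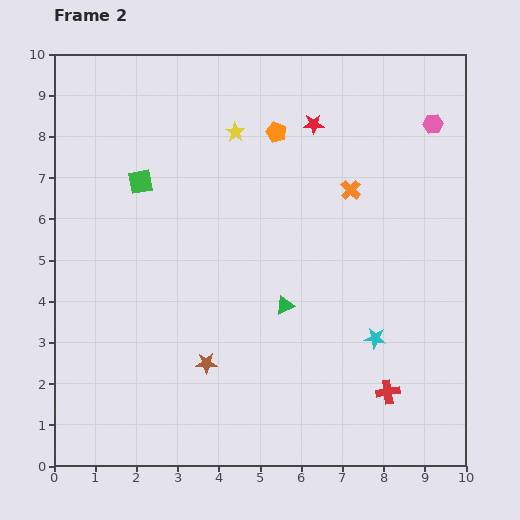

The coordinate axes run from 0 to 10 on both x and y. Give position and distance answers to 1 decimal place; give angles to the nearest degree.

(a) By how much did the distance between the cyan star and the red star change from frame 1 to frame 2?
-0.5

Distance in frame 1: 5.9. Distance in frame 2: 5.4.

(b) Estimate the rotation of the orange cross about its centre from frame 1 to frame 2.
15° counter-clockwise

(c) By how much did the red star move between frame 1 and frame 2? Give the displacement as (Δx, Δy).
(1.6, -0.7)

The red star was at (4.7, 9.0) in frame 1 and (6.3, 8.3) in frame 2.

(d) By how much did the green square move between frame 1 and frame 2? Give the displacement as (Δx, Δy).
(0.0, -1.3)

The green square was at (2.1, 8.2) in frame 1 and (2.1, 6.9) in frame 2.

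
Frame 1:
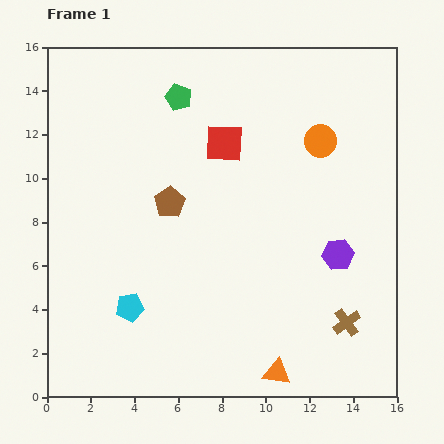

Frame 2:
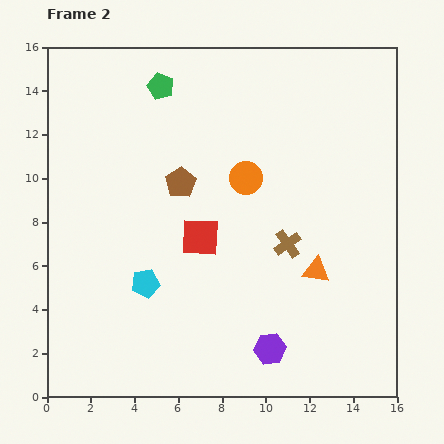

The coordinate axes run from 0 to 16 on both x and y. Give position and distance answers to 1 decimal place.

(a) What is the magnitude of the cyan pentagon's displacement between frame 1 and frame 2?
1.3

The cyan pentagon moved from (3.8, 4.1) to (4.5, 5.2), a distance of √(0.7² + 1.1²) ≈ 1.3.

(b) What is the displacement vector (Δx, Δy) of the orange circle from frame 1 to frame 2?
(-3.4, -1.7)

The orange circle was at (12.5, 11.7) in frame 1 and (9.1, 10.0) in frame 2.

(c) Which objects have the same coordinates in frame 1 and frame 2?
none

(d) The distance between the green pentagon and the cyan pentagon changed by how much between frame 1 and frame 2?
-0.8

Distance in frame 1: 9.8. Distance in frame 2: 9.0.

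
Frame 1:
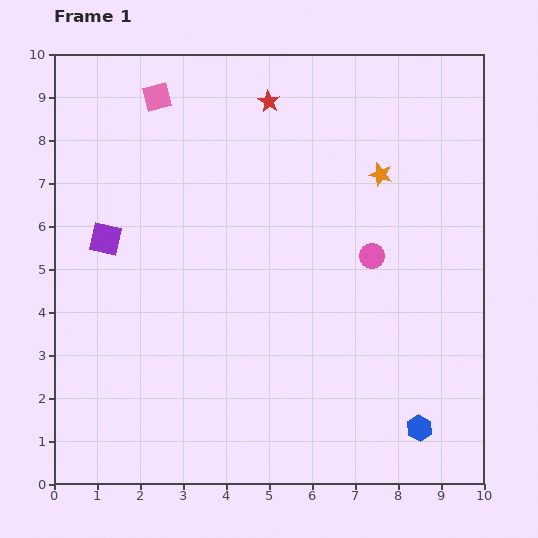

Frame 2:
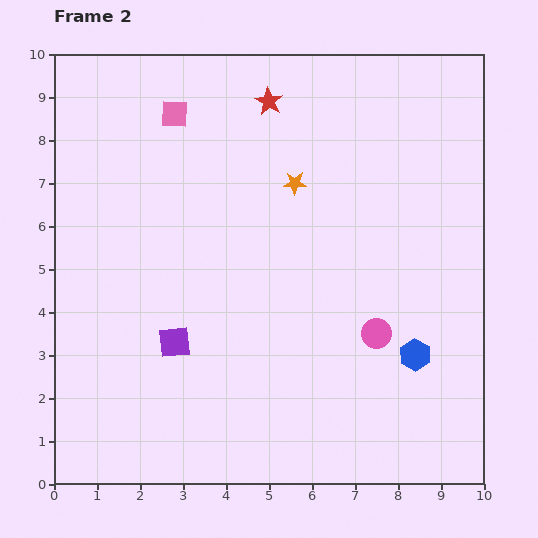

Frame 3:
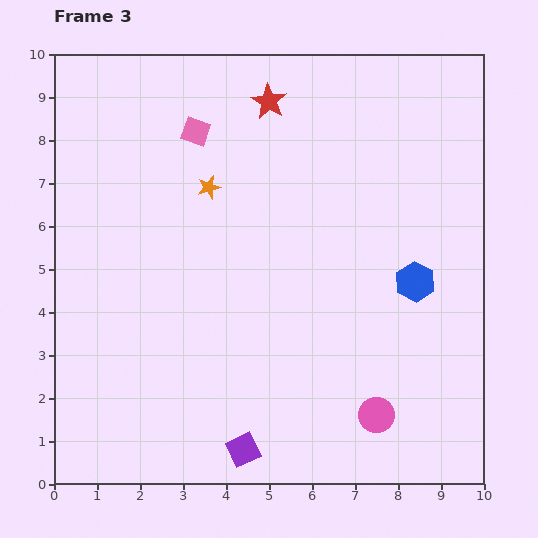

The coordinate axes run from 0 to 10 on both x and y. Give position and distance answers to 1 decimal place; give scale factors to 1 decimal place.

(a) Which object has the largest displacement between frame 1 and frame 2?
the purple square

(moved 2.9; next 2.0)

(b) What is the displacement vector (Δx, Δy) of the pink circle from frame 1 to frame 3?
(0.1, -3.7)

The pink circle was at (7.4, 5.3) in frame 1 and (7.5, 1.6) in frame 3.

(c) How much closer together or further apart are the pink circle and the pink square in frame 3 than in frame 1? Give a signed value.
+1.6

Distance in frame 1: 6.2. Distance in frame 3: 7.8.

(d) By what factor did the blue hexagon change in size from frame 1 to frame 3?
1.6×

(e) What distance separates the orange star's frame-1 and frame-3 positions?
4.0

The orange star moved from (7.6, 7.2) to (3.6, 6.9), a distance of √(4.0² + 0.3²) ≈ 4.0.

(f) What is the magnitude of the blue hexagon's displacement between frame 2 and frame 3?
1.7

The blue hexagon moved from (8.4, 3.0) to (8.4, 4.7), a distance of √(0.0² + 1.7²) ≈ 1.7.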